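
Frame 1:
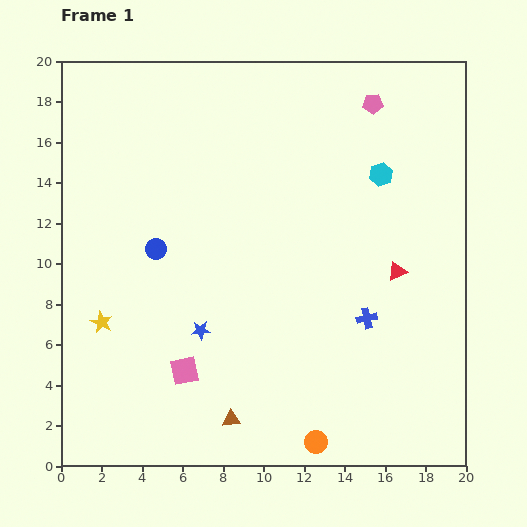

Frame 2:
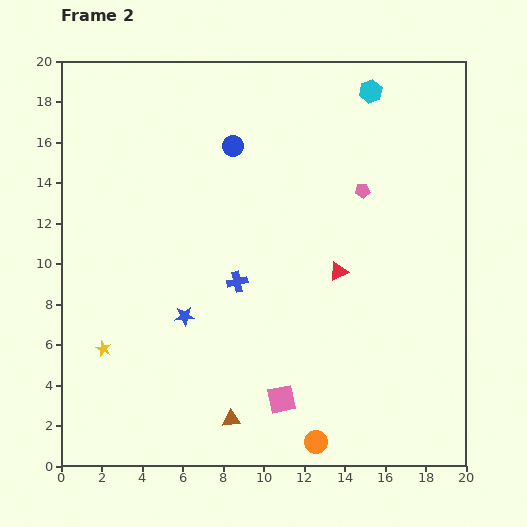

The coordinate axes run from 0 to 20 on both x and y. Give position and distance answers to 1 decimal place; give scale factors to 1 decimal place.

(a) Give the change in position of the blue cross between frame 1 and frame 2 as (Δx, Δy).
(-6.4, 1.8)

The blue cross was at (15.1, 7.3) in frame 1 and (8.7, 9.1) in frame 2.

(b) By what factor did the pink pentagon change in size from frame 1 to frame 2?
0.7×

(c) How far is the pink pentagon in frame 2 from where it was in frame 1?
4.3

The pink pentagon moved from (15.4, 17.9) to (14.9, 13.6), a distance of √(0.5² + 4.3²) ≈ 4.3.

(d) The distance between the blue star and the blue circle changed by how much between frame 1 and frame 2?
+4.1

Distance in frame 1: 4.6. Distance in frame 2: 8.7.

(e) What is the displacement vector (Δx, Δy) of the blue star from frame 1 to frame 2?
(-0.8, 0.7)

The blue star was at (6.9, 6.7) in frame 1 and (6.1, 7.4) in frame 2.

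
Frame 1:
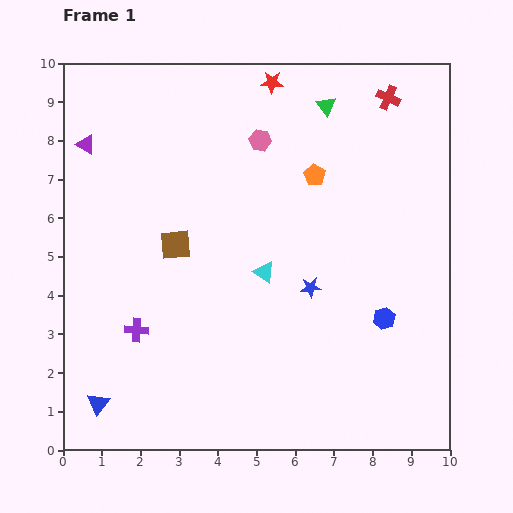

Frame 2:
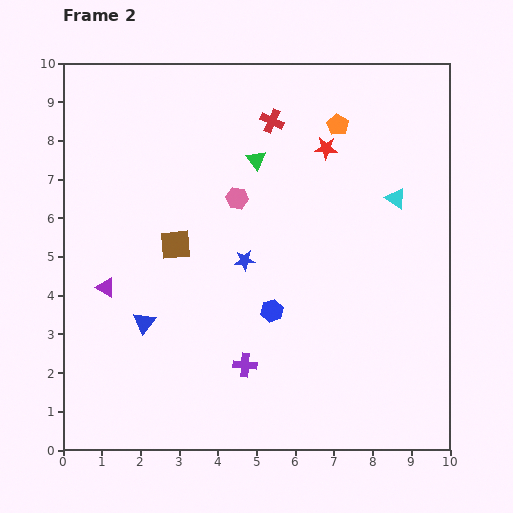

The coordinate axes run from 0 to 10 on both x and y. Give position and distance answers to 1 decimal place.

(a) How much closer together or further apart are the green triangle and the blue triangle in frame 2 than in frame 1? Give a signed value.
-4.6

Distance in frame 1: 9.7. Distance in frame 2: 5.1.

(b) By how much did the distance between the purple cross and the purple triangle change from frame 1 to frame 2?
-0.9

Distance in frame 1: 5.0. Distance in frame 2: 4.1.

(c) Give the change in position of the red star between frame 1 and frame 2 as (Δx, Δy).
(1.4, -1.7)

The red star was at (5.4, 9.5) in frame 1 and (6.8, 7.8) in frame 2.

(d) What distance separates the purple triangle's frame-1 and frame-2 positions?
3.7

The purple triangle moved from (0.6, 7.9) to (1.1, 4.2), a distance of √(0.5² + 3.7²) ≈ 3.7.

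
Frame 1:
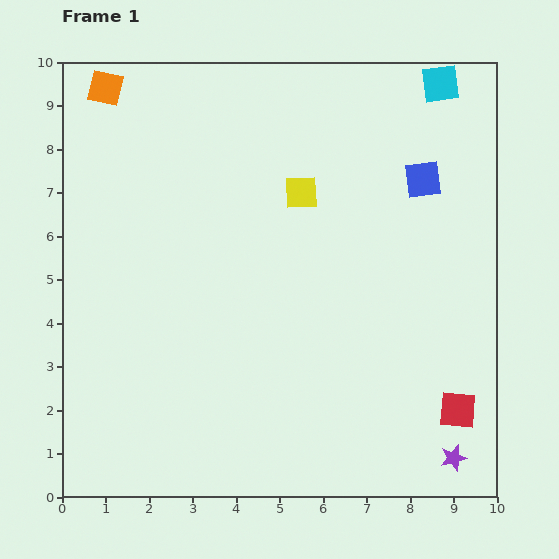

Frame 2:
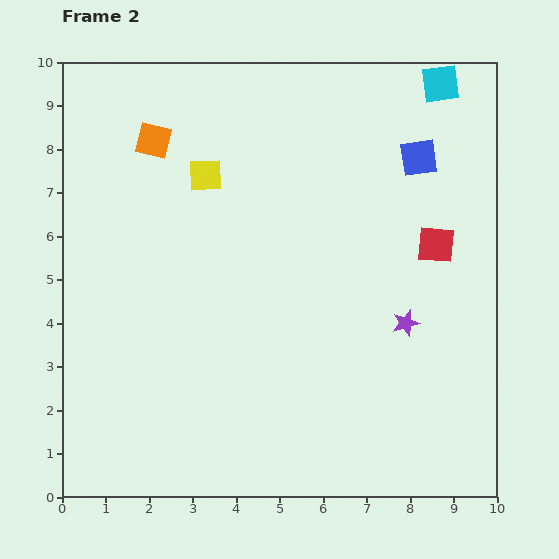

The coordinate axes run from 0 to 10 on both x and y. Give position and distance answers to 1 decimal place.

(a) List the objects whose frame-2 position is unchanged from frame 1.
the cyan square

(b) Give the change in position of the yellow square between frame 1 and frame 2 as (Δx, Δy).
(-2.2, 0.4)

The yellow square was at (5.5, 7.0) in frame 1 and (3.3, 7.4) in frame 2.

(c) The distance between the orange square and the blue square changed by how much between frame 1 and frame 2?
-1.5

Distance in frame 1: 7.6. Distance in frame 2: 6.1.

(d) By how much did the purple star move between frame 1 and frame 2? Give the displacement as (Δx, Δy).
(-1.1, 3.1)

The purple star was at (9.0, 0.9) in frame 1 and (7.9, 4.0) in frame 2.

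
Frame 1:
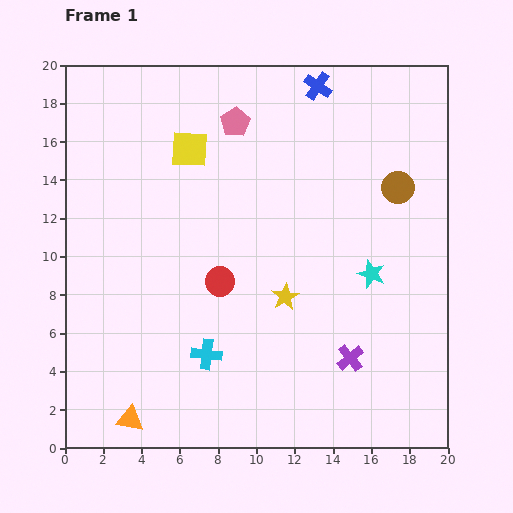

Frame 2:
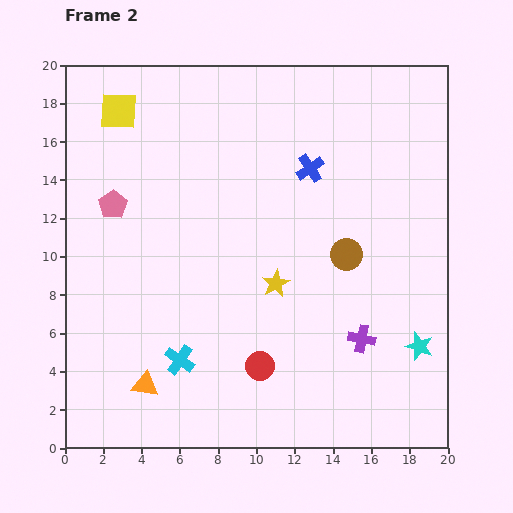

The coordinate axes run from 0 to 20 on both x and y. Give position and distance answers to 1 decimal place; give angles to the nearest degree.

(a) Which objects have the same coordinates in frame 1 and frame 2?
none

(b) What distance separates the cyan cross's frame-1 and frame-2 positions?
1.4

The cyan cross moved from (7.4, 4.9) to (6.0, 4.6), a distance of √(1.4² + 0.3²) ≈ 1.4.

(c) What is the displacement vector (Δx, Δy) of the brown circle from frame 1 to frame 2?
(-2.7, -3.5)

The brown circle was at (17.4, 13.6) in frame 1 and (14.7, 10.1) in frame 2.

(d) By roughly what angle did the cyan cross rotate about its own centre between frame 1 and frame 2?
28° clockwise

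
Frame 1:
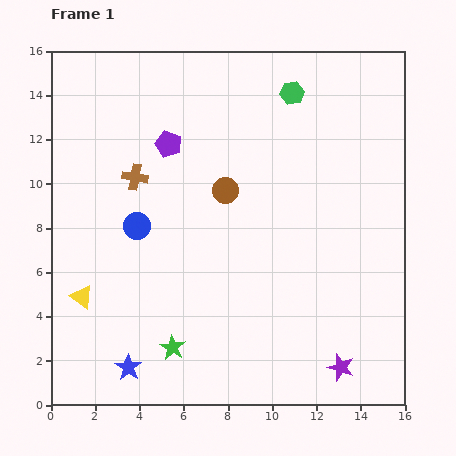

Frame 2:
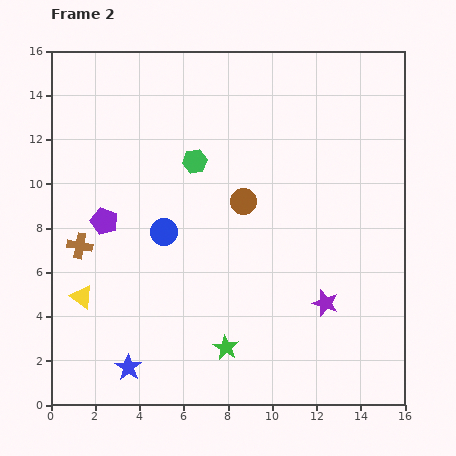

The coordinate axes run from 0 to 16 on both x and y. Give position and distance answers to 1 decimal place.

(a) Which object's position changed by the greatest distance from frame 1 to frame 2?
the green hexagon

(moved 5.4; next 4.5)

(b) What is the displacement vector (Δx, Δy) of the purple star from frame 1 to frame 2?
(-0.7, 2.9)

The purple star was at (13.1, 1.7) in frame 1 and (12.4, 4.6) in frame 2.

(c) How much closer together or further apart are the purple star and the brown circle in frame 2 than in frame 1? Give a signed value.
-3.6

Distance in frame 1: 9.5. Distance in frame 2: 5.9.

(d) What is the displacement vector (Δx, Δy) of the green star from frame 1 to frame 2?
(2.4, 0.0)

The green star was at (5.5, 2.6) in frame 1 and (7.9, 2.6) in frame 2.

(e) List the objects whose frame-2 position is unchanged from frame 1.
the yellow triangle, the blue star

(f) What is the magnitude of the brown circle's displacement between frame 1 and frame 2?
0.9

The brown circle moved from (7.9, 9.7) to (8.7, 9.2), a distance of √(0.8² + 0.5²) ≈ 0.9.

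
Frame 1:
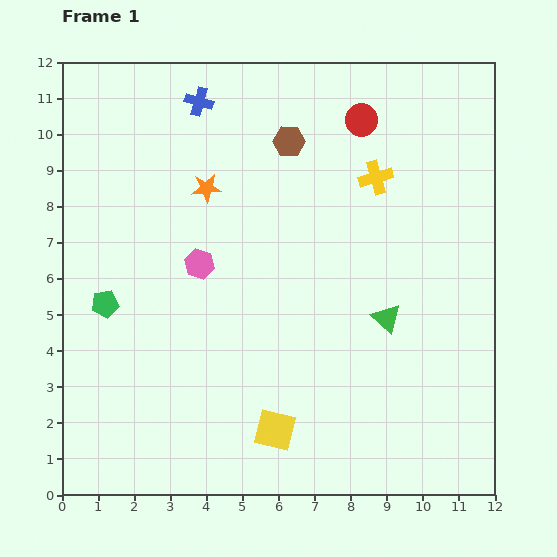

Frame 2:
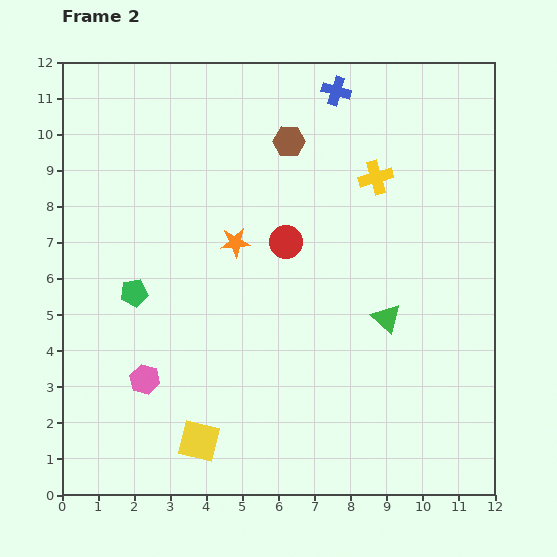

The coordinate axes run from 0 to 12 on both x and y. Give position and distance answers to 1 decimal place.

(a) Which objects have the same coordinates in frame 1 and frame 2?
the yellow cross, the brown hexagon, the green triangle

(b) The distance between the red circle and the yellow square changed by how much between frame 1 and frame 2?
-2.9

Distance in frame 1: 8.9. Distance in frame 2: 6.0.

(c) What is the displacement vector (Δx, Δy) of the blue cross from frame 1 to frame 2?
(3.8, 0.3)

The blue cross was at (3.8, 10.9) in frame 1 and (7.6, 11.2) in frame 2.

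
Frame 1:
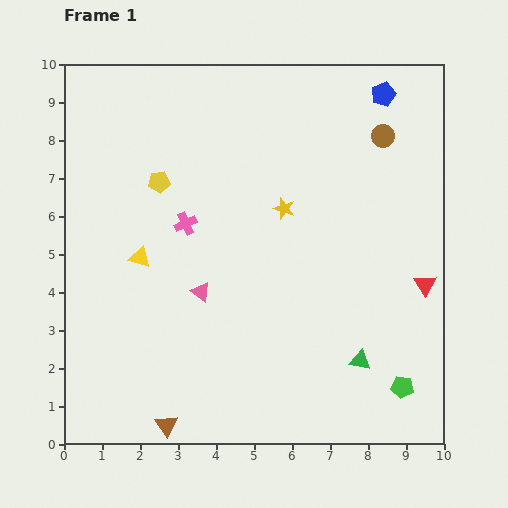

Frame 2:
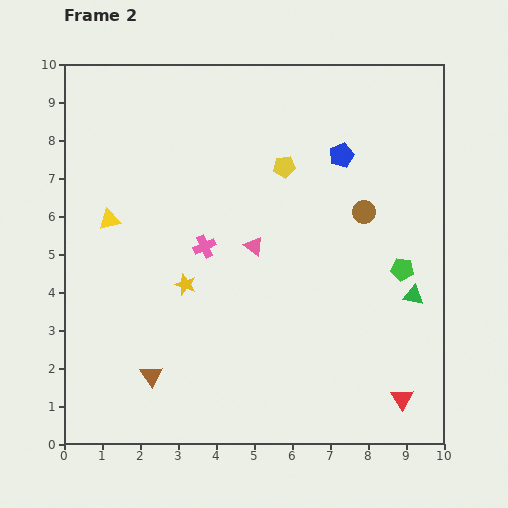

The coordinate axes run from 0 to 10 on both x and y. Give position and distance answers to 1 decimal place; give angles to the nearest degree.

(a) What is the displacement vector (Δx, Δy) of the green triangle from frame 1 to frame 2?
(1.4, 1.7)

The green triangle was at (7.8, 2.2) in frame 1 and (9.2, 3.9) in frame 2.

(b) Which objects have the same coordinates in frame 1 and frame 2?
none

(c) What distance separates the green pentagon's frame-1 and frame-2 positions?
3.1

The green pentagon moved from (8.9, 1.5) to (8.9, 4.6), a distance of √(0.0² + 3.1²) ≈ 3.1.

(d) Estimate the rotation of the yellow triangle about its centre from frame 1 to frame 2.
30° counter-clockwise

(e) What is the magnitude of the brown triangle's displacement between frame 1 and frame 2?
1.4

The brown triangle moved from (2.7, 0.5) to (2.3, 1.8), a distance of √(0.4² + 1.3²) ≈ 1.4.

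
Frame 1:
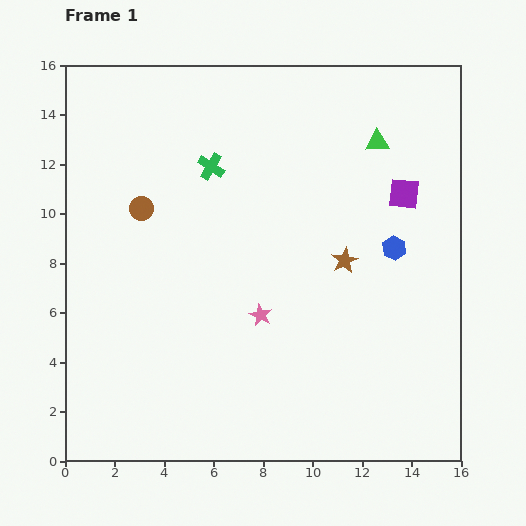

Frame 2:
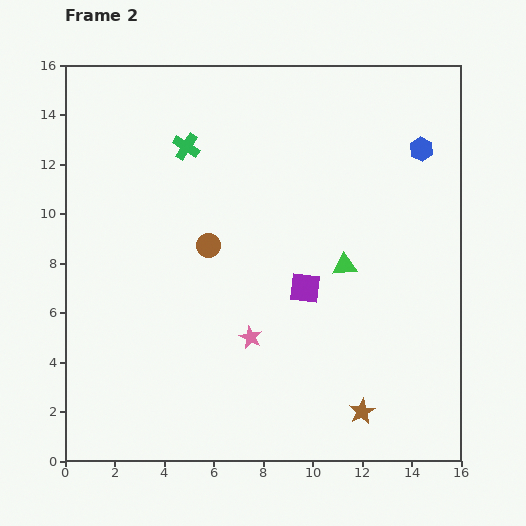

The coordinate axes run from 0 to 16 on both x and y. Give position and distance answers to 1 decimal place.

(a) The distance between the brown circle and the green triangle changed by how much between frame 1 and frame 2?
-4.3

Distance in frame 1: 9.9. Distance in frame 2: 5.6.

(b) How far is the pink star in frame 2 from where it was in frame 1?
1.0

The pink star moved from (7.9, 5.9) to (7.5, 5.0), a distance of √(0.4² + 0.9²) ≈ 1.0.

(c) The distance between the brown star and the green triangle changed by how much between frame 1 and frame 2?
+0.9

Distance in frame 1: 5.0. Distance in frame 2: 5.9.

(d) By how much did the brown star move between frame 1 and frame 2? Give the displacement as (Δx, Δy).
(0.7, -6.1)

The brown star was at (11.3, 8.1) in frame 1 and (12.0, 2.0) in frame 2.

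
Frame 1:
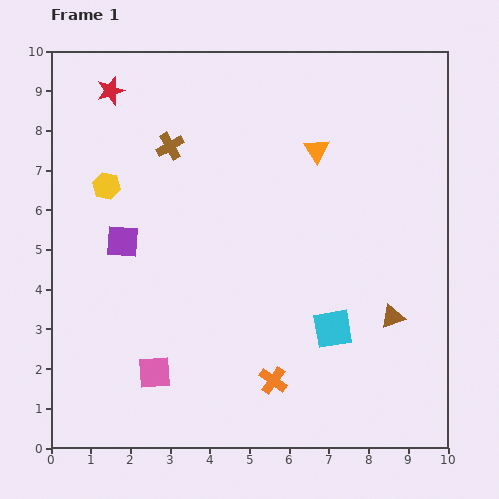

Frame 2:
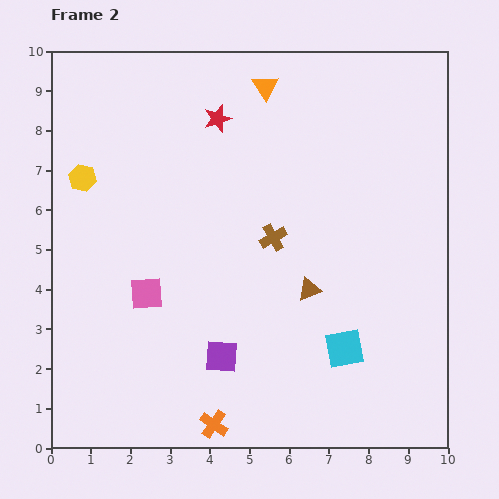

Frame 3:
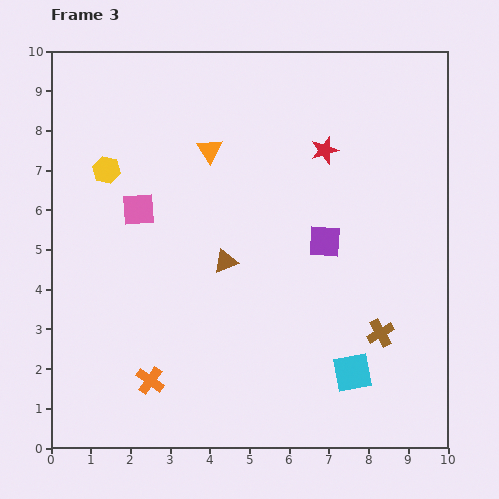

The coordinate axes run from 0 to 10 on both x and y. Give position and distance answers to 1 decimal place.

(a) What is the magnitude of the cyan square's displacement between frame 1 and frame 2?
0.6

The cyan square moved from (7.1, 3.0) to (7.4, 2.5), a distance of √(0.3² + 0.5²) ≈ 0.6.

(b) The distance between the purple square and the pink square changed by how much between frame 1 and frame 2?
-0.9

Distance in frame 1: 3.4. Distance in frame 2: 2.5.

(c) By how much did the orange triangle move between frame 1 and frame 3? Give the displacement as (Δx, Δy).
(-2.7, 0.0)

The orange triangle was at (6.7, 7.5) in frame 1 and (4.0, 7.5) in frame 3.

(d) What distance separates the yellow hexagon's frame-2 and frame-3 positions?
0.6

The yellow hexagon moved from (0.8, 6.8) to (1.4, 7.0), a distance of √(0.6² + 0.2²) ≈ 0.6.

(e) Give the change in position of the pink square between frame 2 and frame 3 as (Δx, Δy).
(-0.2, 2.1)

The pink square was at (2.4, 3.9) in frame 2 and (2.2, 6.0) in frame 3.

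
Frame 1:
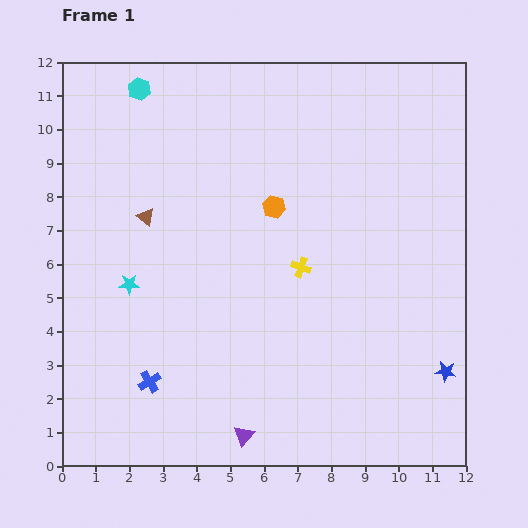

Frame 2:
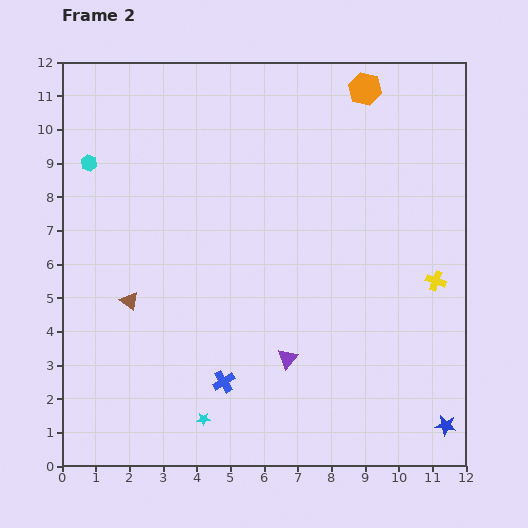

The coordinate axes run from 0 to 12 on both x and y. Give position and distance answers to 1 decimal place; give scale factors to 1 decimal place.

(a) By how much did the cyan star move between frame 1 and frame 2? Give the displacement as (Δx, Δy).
(2.2, -4.0)

The cyan star was at (2.0, 5.4) in frame 1 and (4.2, 1.4) in frame 2.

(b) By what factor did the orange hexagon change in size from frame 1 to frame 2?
1.4×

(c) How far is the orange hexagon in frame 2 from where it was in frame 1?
4.4

The orange hexagon moved from (6.3, 7.7) to (9.0, 11.2), a distance of √(2.7² + 3.5²) ≈ 4.4.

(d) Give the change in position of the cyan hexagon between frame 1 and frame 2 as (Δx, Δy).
(-1.5, -2.2)

The cyan hexagon was at (2.3, 11.2) in frame 1 and (0.8, 9.0) in frame 2.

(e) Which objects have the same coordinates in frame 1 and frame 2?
none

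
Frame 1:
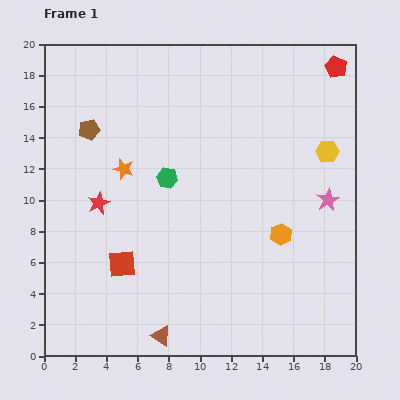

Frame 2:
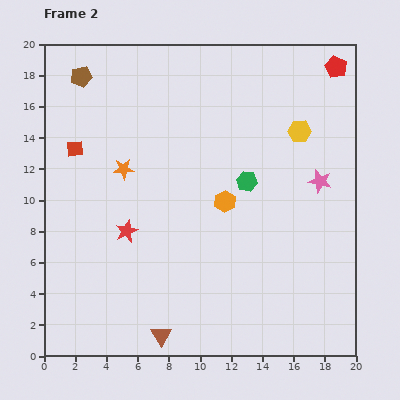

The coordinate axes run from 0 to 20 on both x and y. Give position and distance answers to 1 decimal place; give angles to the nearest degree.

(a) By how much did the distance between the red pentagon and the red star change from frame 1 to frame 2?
-0.5

Distance in frame 1: 17.5. Distance in frame 2: 17.0.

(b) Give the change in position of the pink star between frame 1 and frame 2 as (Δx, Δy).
(-0.5, 1.2)

The pink star was at (18.2, 10.0) in frame 1 and (17.7, 11.2) in frame 2.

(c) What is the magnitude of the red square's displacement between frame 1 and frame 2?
8.0

The red square moved from (5.0, 5.9) to (2.0, 13.3), a distance of √(3.0² + 7.4²) ≈ 8.0.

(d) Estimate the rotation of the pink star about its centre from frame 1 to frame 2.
30° counter-clockwise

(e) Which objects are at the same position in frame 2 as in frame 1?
the red pentagon, the brown triangle, the orange star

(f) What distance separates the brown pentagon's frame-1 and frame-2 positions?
3.4

The brown pentagon moved from (2.9, 14.5) to (2.4, 17.9), a distance of √(0.5² + 3.4²) ≈ 3.4.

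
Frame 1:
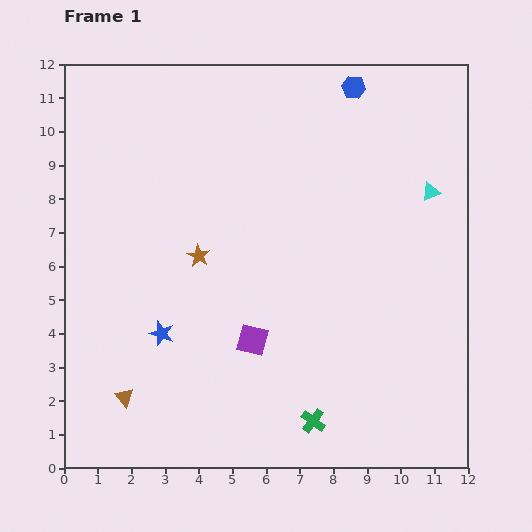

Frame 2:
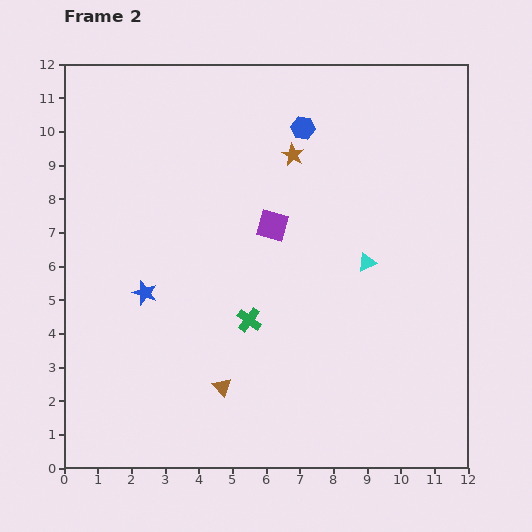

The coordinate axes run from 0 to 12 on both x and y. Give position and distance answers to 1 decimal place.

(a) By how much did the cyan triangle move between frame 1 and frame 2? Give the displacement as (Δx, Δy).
(-1.9, -2.1)

The cyan triangle was at (10.9, 8.2) in frame 1 and (9.0, 6.1) in frame 2.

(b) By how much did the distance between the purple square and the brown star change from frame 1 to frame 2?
-0.8

Distance in frame 1: 3.0. Distance in frame 2: 2.2.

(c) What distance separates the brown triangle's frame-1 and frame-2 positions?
2.9

The brown triangle moved from (1.8, 2.1) to (4.7, 2.4), a distance of √(2.9² + 0.3²) ≈ 2.9.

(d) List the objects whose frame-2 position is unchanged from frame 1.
none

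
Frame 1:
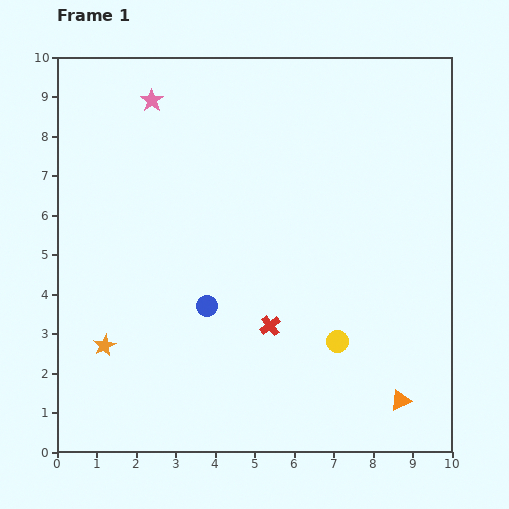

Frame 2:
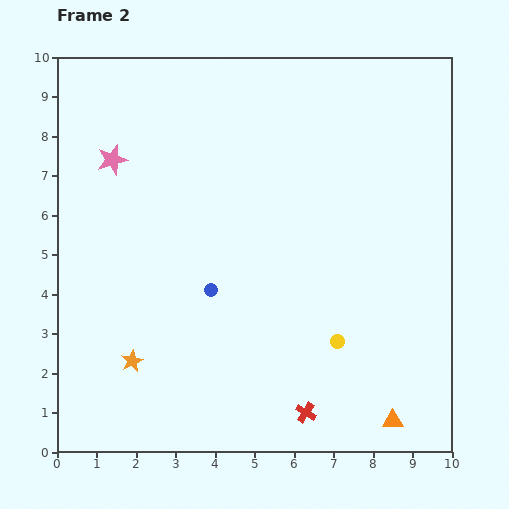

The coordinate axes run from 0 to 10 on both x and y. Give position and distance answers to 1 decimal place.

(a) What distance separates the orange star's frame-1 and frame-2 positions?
0.8

The orange star moved from (1.2, 2.7) to (1.9, 2.3), a distance of √(0.7² + 0.4²) ≈ 0.8.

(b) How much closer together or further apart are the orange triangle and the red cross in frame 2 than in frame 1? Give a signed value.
-1.6

Distance in frame 1: 3.8. Distance in frame 2: 2.2.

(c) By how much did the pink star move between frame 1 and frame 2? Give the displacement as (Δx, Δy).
(-1.0, -1.5)

The pink star was at (2.4, 8.9) in frame 1 and (1.4, 7.4) in frame 2.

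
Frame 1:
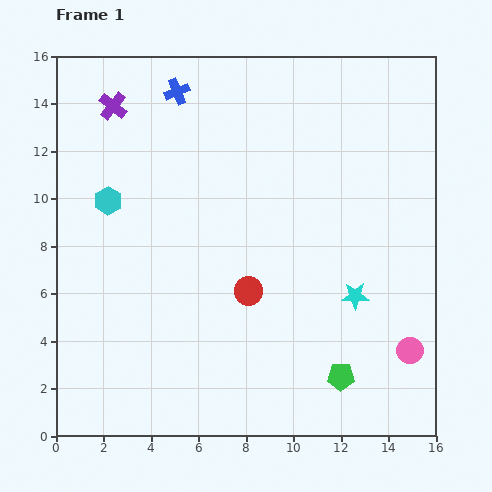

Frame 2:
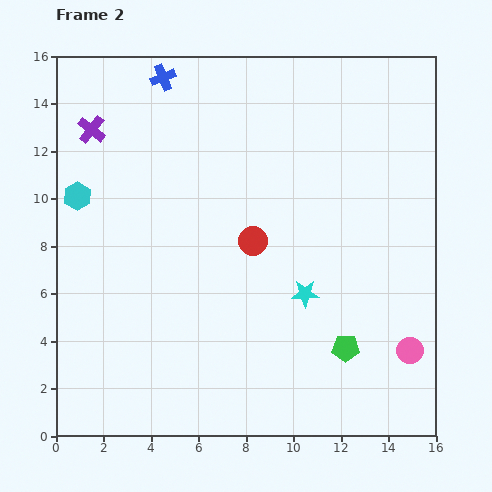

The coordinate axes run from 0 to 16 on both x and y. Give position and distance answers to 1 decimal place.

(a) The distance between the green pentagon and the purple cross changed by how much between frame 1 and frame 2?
-0.8

Distance in frame 1: 14.9. Distance in frame 2: 14.1.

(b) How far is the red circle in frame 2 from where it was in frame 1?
2.1

The red circle moved from (8.1, 6.1) to (8.3, 8.2), a distance of √(0.2² + 2.1²) ≈ 2.1.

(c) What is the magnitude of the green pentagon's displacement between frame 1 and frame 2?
1.2

The green pentagon moved from (12.0, 2.5) to (12.2, 3.7), a distance of √(0.2² + 1.2²) ≈ 1.2.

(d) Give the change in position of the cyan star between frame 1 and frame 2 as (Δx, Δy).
(-2.1, 0.1)

The cyan star was at (12.6, 5.9) in frame 1 and (10.5, 6.0) in frame 2.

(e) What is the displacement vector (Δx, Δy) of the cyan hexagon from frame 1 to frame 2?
(-1.3, 0.2)

The cyan hexagon was at (2.2, 9.9) in frame 1 and (0.9, 10.1) in frame 2.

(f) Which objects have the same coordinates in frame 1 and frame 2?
the pink circle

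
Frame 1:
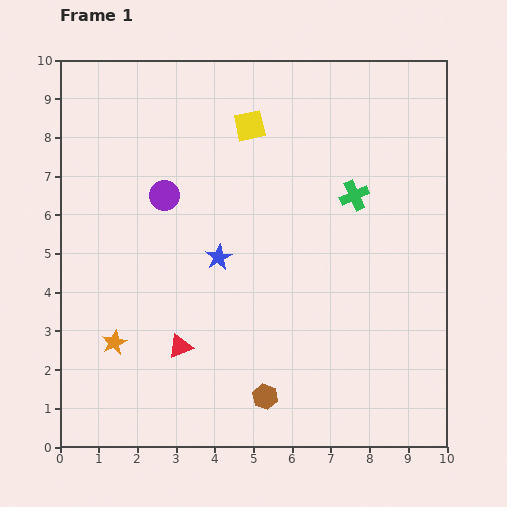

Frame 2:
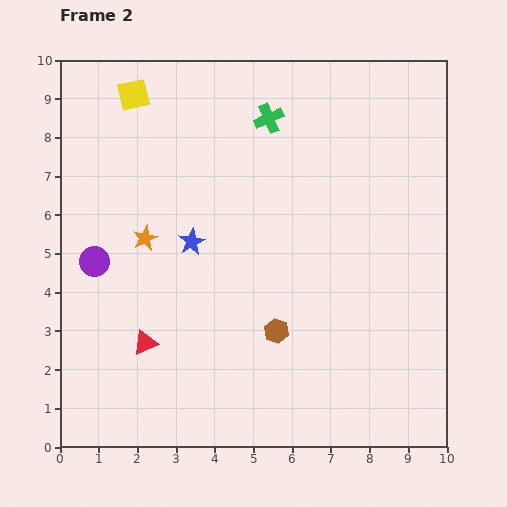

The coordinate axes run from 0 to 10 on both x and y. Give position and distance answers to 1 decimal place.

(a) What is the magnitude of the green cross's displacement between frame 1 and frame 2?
3.0

The green cross moved from (7.6, 6.5) to (5.4, 8.5), a distance of √(2.2² + 2.0²) ≈ 3.0.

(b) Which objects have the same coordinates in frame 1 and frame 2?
none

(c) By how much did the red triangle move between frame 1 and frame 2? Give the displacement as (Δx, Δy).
(-0.9, 0.1)

The red triangle was at (3.1, 2.6) in frame 1 and (2.2, 2.7) in frame 2.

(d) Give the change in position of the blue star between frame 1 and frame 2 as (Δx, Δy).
(-0.7, 0.4)

The blue star was at (4.1, 4.9) in frame 1 and (3.4, 5.3) in frame 2.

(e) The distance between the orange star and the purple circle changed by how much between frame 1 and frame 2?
-2.6

Distance in frame 1: 4.0. Distance in frame 2: 1.4.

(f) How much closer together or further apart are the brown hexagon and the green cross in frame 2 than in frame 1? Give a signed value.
-0.2

Distance in frame 1: 5.7. Distance in frame 2: 5.5.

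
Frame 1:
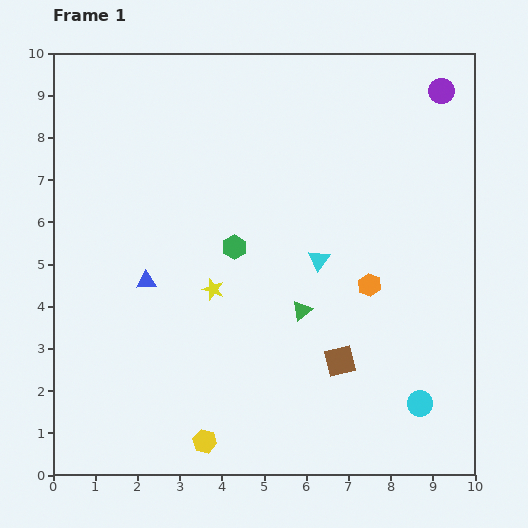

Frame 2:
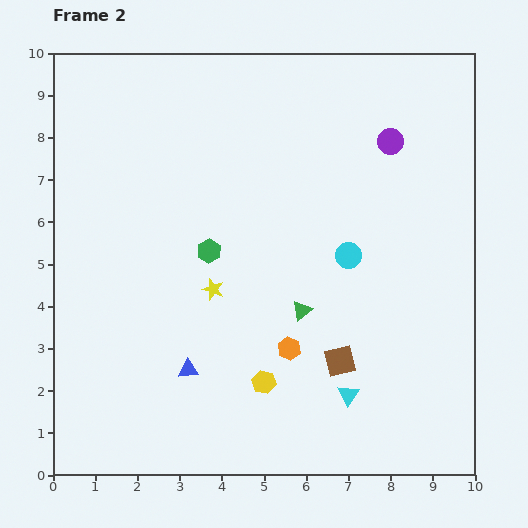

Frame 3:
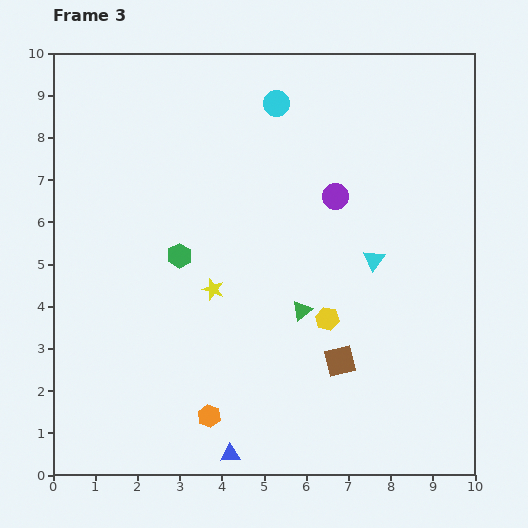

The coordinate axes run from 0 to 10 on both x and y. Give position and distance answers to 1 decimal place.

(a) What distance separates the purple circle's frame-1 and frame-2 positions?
1.7

The purple circle moved from (9.2, 9.1) to (8.0, 7.9), a distance of √(1.2² + 1.2²) ≈ 1.7.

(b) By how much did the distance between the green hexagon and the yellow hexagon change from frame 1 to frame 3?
-0.9

Distance in frame 1: 4.7. Distance in frame 3: 3.8.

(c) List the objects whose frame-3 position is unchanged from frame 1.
the yellow star, the brown square, the green triangle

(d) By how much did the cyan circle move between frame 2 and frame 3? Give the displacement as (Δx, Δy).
(-1.7, 3.6)

The cyan circle was at (7.0, 5.2) in frame 2 and (5.3, 8.8) in frame 3.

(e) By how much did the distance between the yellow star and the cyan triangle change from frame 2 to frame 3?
-0.2

Distance in frame 2: 4.1. Distance in frame 3: 3.9.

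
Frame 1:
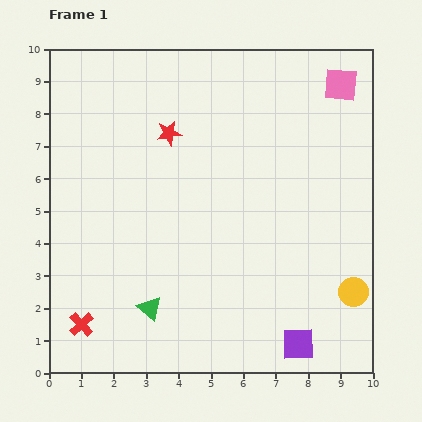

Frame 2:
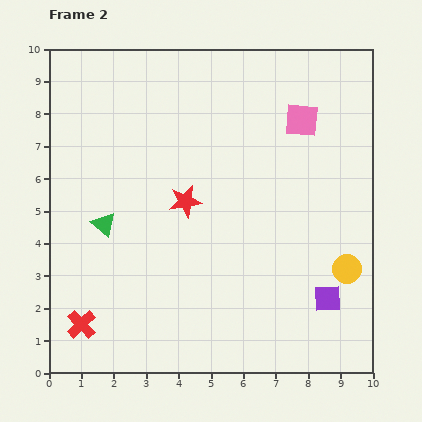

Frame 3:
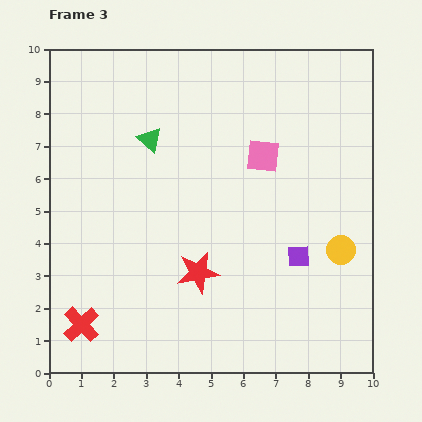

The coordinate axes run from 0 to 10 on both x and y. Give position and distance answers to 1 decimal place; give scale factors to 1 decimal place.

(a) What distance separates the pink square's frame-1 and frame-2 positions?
1.6

The pink square moved from (9.0, 8.9) to (7.8, 7.8), a distance of √(1.2² + 1.1²) ≈ 1.6.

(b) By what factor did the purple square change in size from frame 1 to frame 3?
0.7×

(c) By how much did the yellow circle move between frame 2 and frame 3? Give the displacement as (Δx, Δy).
(-0.2, 0.6)

The yellow circle was at (9.2, 3.2) in frame 2 and (9.0, 3.8) in frame 3.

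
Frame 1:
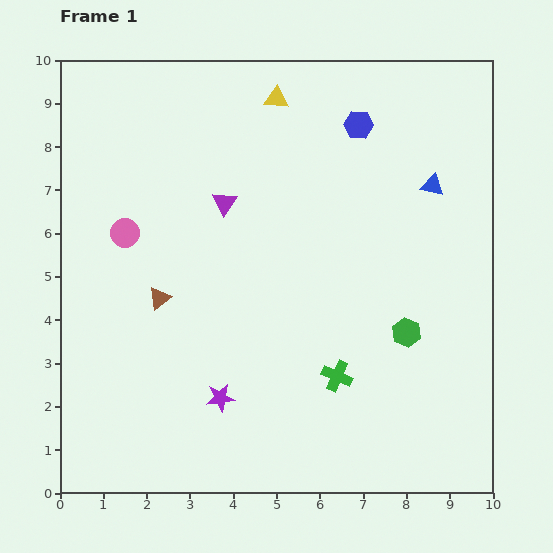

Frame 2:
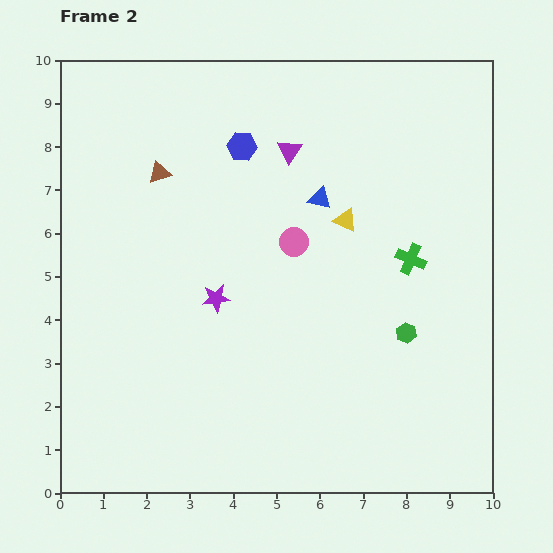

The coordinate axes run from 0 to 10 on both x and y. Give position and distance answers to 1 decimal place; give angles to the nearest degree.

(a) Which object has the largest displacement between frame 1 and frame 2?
the pink circle

(moved 3.9; next 3.2)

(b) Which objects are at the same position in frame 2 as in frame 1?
the green hexagon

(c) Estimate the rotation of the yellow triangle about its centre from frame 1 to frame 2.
22° clockwise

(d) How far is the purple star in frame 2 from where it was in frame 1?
2.3

The purple star moved from (3.7, 2.2) to (3.6, 4.5), a distance of √(0.1² + 2.3²) ≈ 2.3.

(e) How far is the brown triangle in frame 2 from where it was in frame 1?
2.9

The brown triangle moved from (2.3, 4.5) to (2.3, 7.4), a distance of √(0.0² + 2.9²) ≈ 2.9.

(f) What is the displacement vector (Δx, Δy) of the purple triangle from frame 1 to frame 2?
(1.5, 1.2)

The purple triangle was at (3.8, 6.7) in frame 1 and (5.3, 7.9) in frame 2.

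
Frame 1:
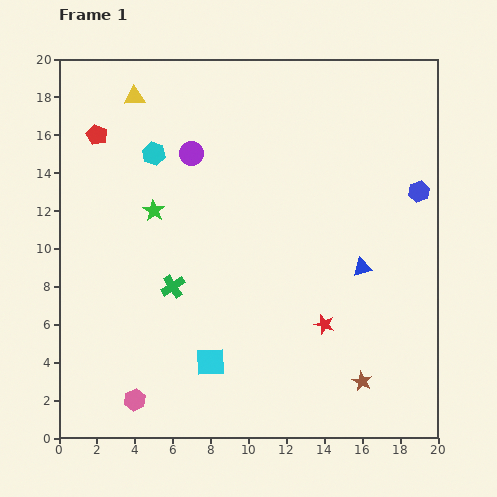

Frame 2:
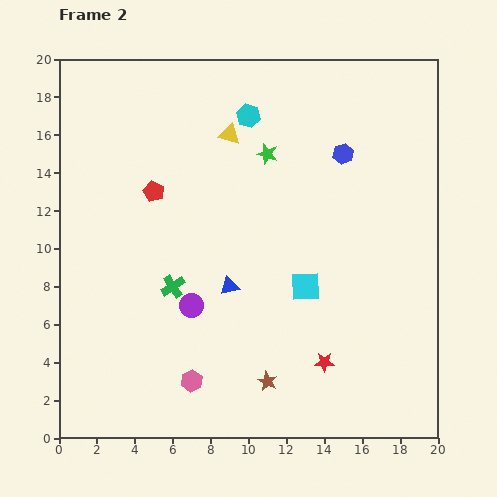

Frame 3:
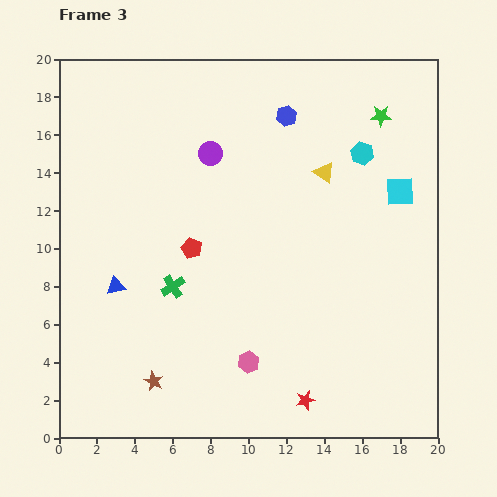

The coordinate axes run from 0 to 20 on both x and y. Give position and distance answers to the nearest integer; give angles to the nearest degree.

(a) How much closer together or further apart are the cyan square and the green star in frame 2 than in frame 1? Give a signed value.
-2

Distance in frame 1: 9. Distance in frame 2: 7.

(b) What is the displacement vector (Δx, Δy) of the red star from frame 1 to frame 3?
(-1, -4)

The red star was at (14, 6) in frame 1 and (13, 2) in frame 3.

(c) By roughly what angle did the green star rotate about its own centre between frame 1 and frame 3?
31° counter-clockwise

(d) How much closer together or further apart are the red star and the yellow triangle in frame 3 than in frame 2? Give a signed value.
-1

Distance in frame 2: 13. Distance in frame 3: 12.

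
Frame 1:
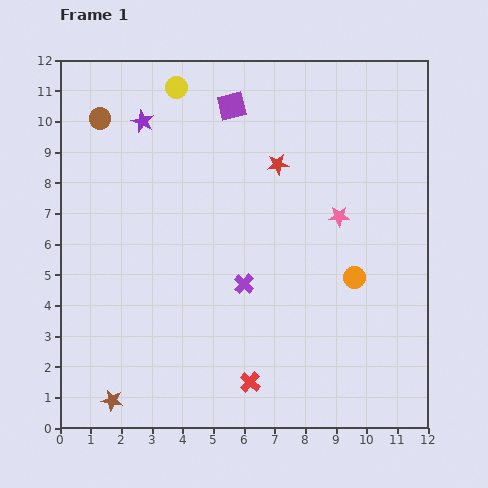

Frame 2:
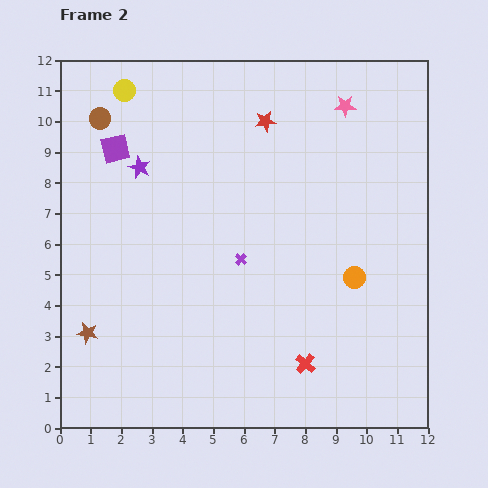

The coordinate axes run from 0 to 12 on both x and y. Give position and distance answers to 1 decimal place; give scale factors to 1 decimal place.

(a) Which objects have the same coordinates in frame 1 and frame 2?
the brown circle, the orange circle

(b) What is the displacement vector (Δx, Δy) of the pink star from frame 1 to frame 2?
(0.2, 3.6)

The pink star was at (9.1, 6.9) in frame 1 and (9.3, 10.5) in frame 2.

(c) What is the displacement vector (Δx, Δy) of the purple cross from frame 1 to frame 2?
(-0.1, 0.8)

The purple cross was at (6.0, 4.7) in frame 1 and (5.9, 5.5) in frame 2.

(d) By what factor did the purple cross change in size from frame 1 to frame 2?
0.6×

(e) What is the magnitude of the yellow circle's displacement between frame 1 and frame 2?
1.7

The yellow circle moved from (3.8, 11.1) to (2.1, 11.0), a distance of √(1.7² + 0.1²) ≈ 1.7.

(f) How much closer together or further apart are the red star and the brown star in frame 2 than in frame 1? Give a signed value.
-0.4

Distance in frame 1: 9.4. Distance in frame 2: 9.0.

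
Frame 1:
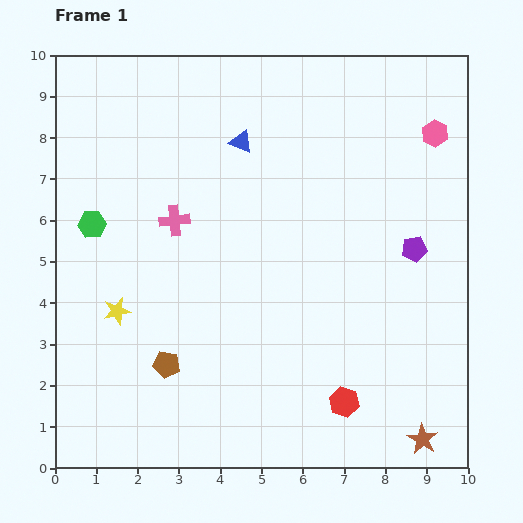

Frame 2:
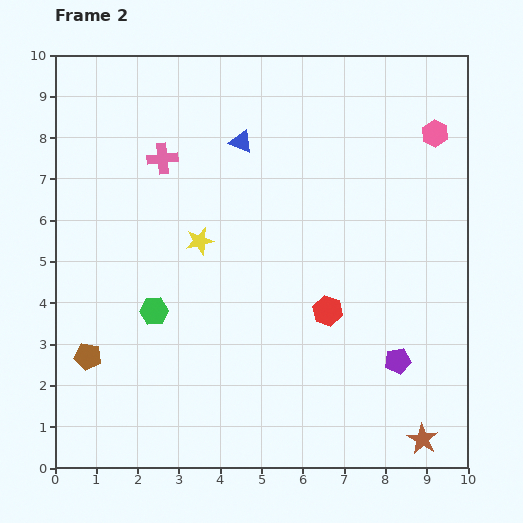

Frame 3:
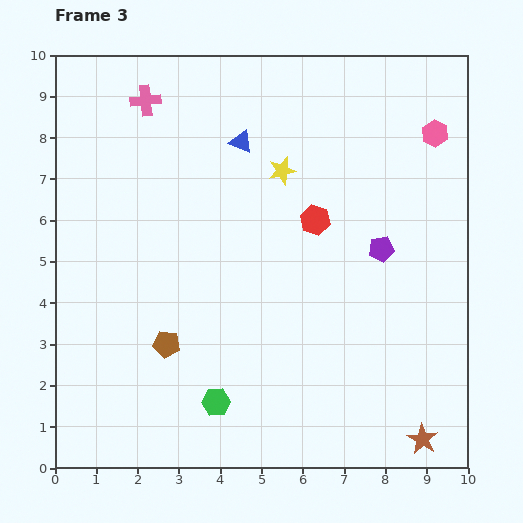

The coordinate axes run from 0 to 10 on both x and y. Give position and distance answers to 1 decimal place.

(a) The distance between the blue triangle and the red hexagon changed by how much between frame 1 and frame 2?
-2.2

Distance in frame 1: 6.8. Distance in frame 2: 4.6.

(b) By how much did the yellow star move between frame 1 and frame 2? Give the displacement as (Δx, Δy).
(2.0, 1.7)

The yellow star was at (1.5, 3.8) in frame 1 and (3.5, 5.5) in frame 2.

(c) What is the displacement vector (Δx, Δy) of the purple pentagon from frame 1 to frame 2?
(-0.4, -2.7)

The purple pentagon was at (8.7, 5.3) in frame 1 and (8.3, 2.6) in frame 2.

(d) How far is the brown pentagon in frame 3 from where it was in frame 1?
0.5

The brown pentagon moved from (2.7, 2.5) to (2.7, 3.0), a distance of √(0.0² + 0.5²) ≈ 0.5.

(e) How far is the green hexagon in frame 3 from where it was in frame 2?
2.7

The green hexagon moved from (2.4, 3.8) to (3.9, 1.6), a distance of √(1.5² + 2.2²) ≈ 2.7.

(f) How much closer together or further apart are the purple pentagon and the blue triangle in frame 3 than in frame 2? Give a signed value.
-2.2

Distance in frame 2: 6.5. Distance in frame 3: 4.3.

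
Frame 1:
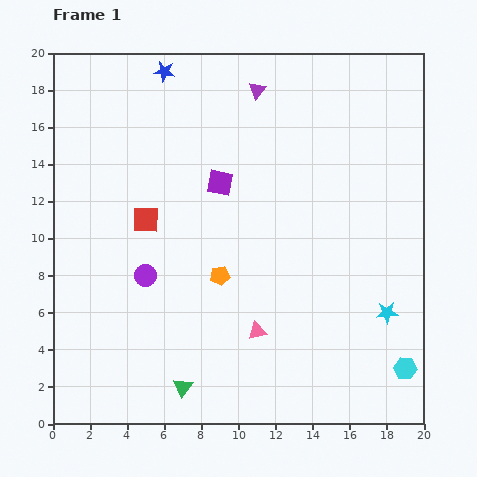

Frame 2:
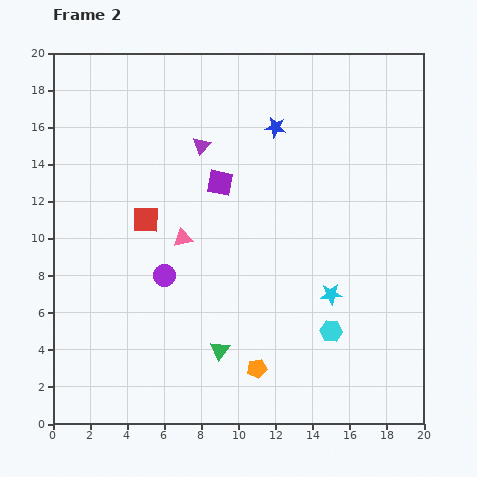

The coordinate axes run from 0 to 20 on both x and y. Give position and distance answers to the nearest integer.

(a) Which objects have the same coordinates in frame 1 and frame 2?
the red square, the purple square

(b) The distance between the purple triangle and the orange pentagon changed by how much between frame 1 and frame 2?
+2

Distance in frame 1: 10. Distance in frame 2: 12.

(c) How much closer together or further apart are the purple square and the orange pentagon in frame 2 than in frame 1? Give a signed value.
+5

Distance in frame 1: 5. Distance in frame 2: 10.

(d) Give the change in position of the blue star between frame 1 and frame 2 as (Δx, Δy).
(6, -3)

The blue star was at (6, 19) in frame 1 and (12, 16) in frame 2.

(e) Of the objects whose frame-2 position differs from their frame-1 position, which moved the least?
the purple circle

(moved 1)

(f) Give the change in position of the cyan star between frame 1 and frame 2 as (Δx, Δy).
(-3, 1)

The cyan star was at (18, 6) in frame 1 and (15, 7) in frame 2.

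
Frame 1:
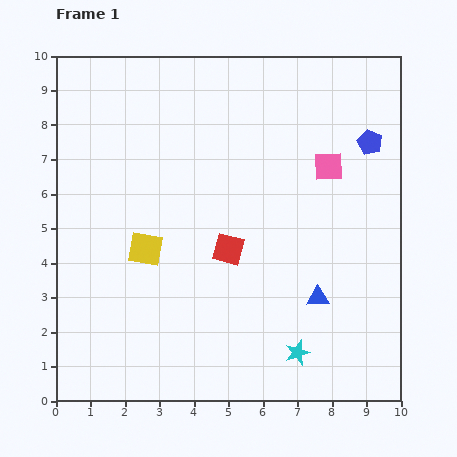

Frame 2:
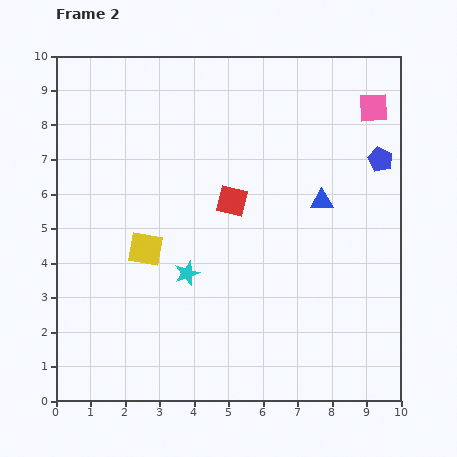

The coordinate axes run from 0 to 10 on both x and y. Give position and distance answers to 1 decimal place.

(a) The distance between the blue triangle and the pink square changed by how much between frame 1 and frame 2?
-0.7

Distance in frame 1: 3.8. Distance in frame 2: 3.1.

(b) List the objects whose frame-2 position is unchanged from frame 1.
the yellow square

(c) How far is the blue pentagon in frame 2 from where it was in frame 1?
0.6

The blue pentagon moved from (9.1, 7.5) to (9.4, 7.0), a distance of √(0.3² + 0.5²) ≈ 0.6.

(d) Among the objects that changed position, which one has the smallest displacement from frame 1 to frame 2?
the blue pentagon

(moved 0.6)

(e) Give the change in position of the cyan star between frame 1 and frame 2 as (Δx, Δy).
(-3.2, 2.3)

The cyan star was at (7.0, 1.4) in frame 1 and (3.8, 3.7) in frame 2.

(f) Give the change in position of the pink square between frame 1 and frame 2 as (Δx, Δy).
(1.3, 1.7)

The pink square was at (7.9, 6.8) in frame 1 and (9.2, 8.5) in frame 2.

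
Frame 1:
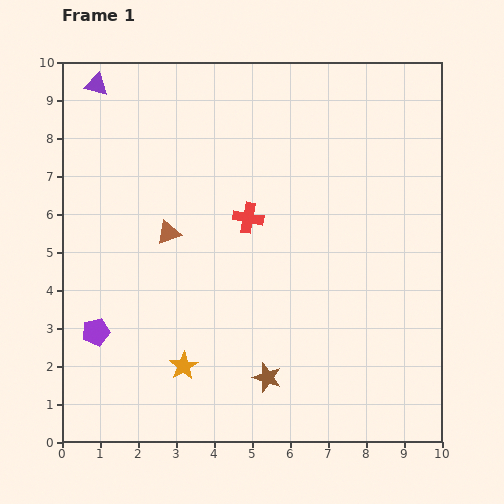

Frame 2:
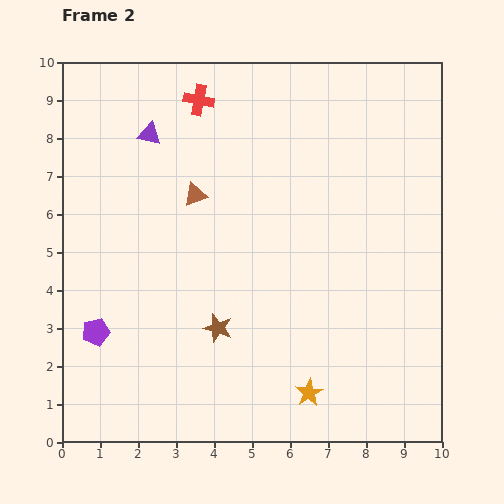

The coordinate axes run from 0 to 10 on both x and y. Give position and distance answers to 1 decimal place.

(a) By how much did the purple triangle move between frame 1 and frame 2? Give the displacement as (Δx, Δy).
(1.4, -1.3)

The purple triangle was at (0.9, 9.4) in frame 1 and (2.3, 8.1) in frame 2.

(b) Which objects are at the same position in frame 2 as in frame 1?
the purple pentagon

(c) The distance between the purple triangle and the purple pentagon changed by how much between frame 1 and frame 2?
-1.1

Distance in frame 1: 6.5. Distance in frame 2: 5.4.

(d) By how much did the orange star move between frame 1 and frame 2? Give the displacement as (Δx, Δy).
(3.3, -0.7)

The orange star was at (3.2, 2.0) in frame 1 and (6.5, 1.3) in frame 2.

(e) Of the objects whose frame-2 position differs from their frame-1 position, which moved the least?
the brown triangle

(moved 1.2)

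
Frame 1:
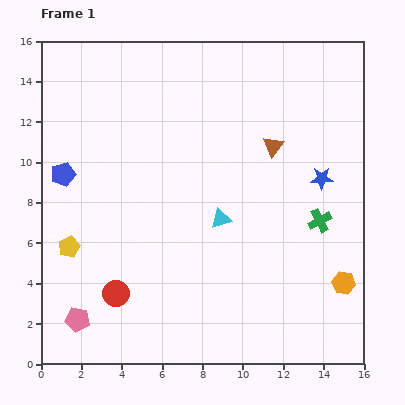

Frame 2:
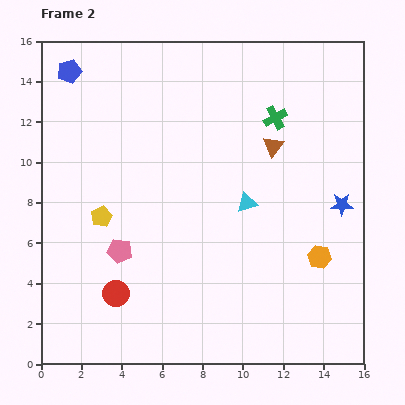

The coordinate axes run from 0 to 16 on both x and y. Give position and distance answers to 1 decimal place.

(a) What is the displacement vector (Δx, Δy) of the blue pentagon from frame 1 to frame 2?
(0.3, 5.1)

The blue pentagon was at (1.1, 9.4) in frame 1 and (1.4, 14.5) in frame 2.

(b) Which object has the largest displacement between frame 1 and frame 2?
the green cross

(moved 5.6; next 5.1)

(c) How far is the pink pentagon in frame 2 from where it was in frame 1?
4.0

The pink pentagon moved from (1.8, 2.2) to (3.9, 5.6), a distance of √(2.1² + 3.4²) ≈ 4.0.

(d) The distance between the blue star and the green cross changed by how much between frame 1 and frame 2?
+3.3

Distance in frame 1: 2.1. Distance in frame 2: 5.4.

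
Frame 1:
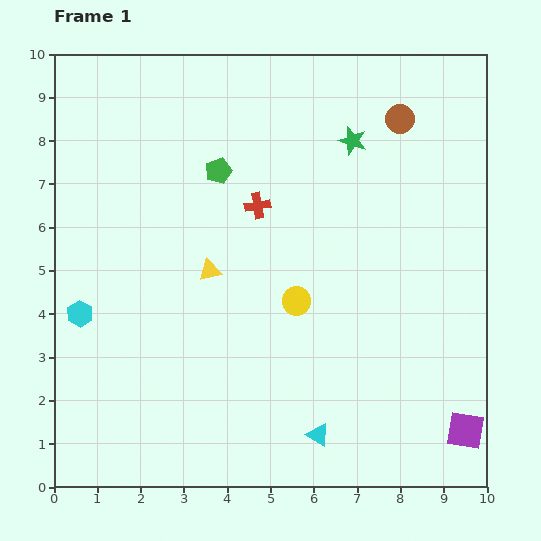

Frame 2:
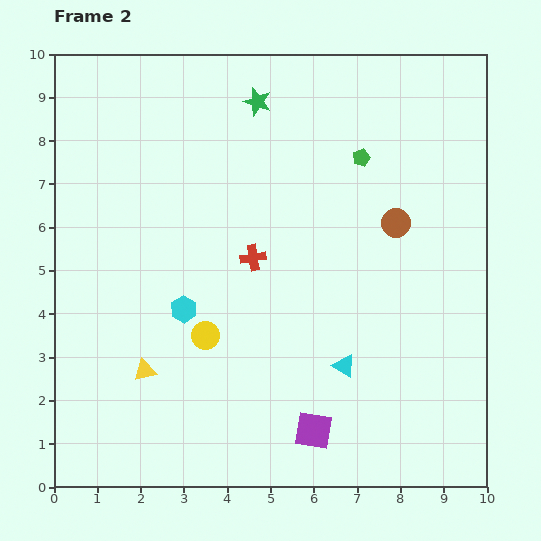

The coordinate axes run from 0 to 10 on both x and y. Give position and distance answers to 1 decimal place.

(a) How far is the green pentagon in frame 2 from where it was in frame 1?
3.3

The green pentagon moved from (3.8, 7.3) to (7.1, 7.6), a distance of √(3.3² + 0.3²) ≈ 3.3.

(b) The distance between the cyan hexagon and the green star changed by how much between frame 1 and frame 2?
-2.4

Distance in frame 1: 7.5. Distance in frame 2: 5.1.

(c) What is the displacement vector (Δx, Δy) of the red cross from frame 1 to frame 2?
(-0.1, -1.2)

The red cross was at (4.7, 6.5) in frame 1 and (4.6, 5.3) in frame 2.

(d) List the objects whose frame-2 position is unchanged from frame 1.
none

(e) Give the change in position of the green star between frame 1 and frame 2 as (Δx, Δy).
(-2.2, 0.9)

The green star was at (6.9, 8.0) in frame 1 and (4.7, 8.9) in frame 2.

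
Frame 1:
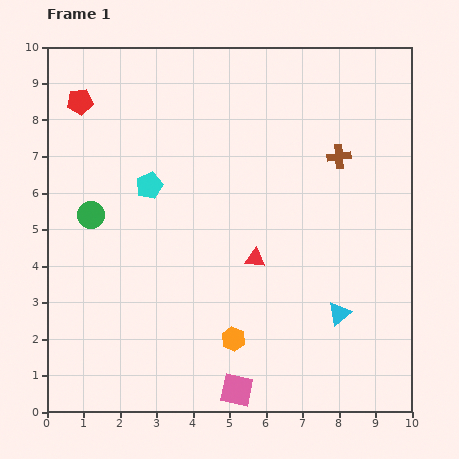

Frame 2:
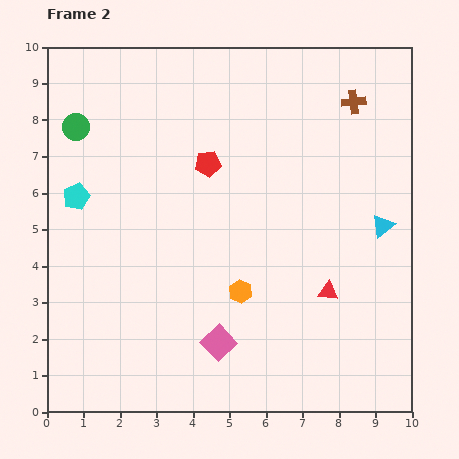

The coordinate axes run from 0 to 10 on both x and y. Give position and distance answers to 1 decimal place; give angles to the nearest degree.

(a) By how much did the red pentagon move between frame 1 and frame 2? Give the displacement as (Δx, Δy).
(3.5, -1.7)

The red pentagon was at (0.9, 8.5) in frame 1 and (4.4, 6.8) in frame 2.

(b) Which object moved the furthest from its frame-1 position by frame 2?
the red pentagon

(moved 3.9; next 2.7)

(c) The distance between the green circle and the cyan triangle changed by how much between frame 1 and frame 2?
+1.5

Distance in frame 1: 7.3. Distance in frame 2: 8.8.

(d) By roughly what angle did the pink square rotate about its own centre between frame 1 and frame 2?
34° clockwise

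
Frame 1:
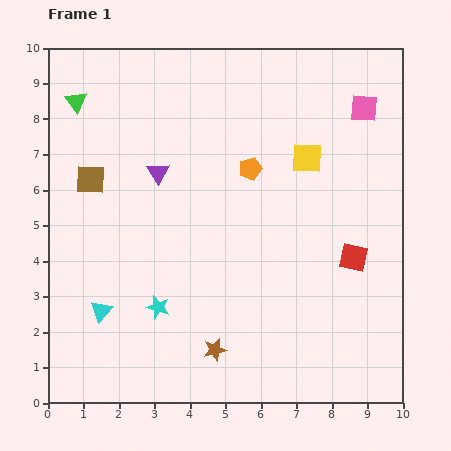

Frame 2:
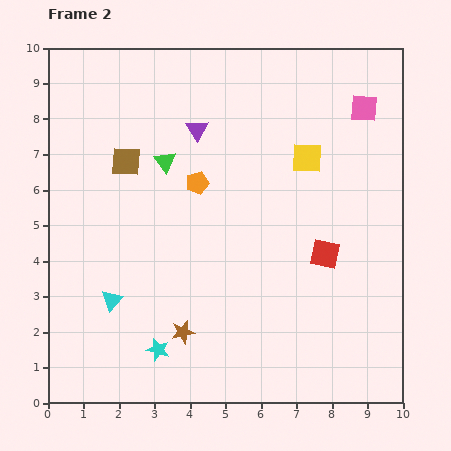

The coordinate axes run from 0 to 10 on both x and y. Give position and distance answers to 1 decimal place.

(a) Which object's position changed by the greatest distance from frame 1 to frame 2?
the green triangle

(moved 3.0; next 1.6)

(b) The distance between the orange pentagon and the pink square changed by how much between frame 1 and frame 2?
+1.5

Distance in frame 1: 3.6. Distance in frame 2: 5.1.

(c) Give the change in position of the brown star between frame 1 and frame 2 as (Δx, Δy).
(-0.9, 0.5)

The brown star was at (4.7, 1.5) in frame 1 and (3.8, 2.0) in frame 2.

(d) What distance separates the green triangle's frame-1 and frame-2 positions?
3.0

The green triangle moved from (0.8, 8.5) to (3.3, 6.8), a distance of √(2.5² + 1.7²) ≈ 3.0.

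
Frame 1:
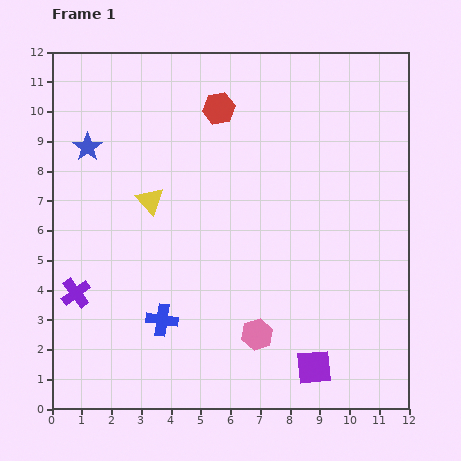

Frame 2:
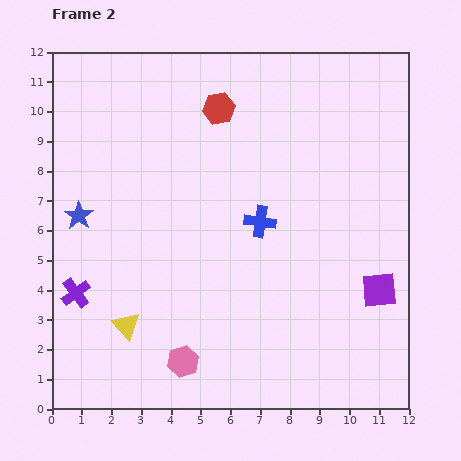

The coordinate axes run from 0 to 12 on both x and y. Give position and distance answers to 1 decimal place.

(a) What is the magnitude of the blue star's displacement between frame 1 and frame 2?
2.3

The blue star moved from (1.2, 8.8) to (0.9, 6.5), a distance of √(0.3² + 2.3²) ≈ 2.3.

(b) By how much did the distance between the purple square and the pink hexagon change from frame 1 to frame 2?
+4.8

Distance in frame 1: 2.2. Distance in frame 2: 7.0.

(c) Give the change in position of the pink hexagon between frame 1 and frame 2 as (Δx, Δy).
(-2.5, -0.9)

The pink hexagon was at (6.9, 2.5) in frame 1 and (4.4, 1.6) in frame 2.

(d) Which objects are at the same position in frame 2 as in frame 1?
the purple cross, the red hexagon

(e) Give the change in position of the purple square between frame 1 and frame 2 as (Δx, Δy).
(2.2, 2.6)

The purple square was at (8.8, 1.4) in frame 1 and (11.0, 4.0) in frame 2.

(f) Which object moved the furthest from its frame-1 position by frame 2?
the blue cross

(moved 4.7; next 4.3)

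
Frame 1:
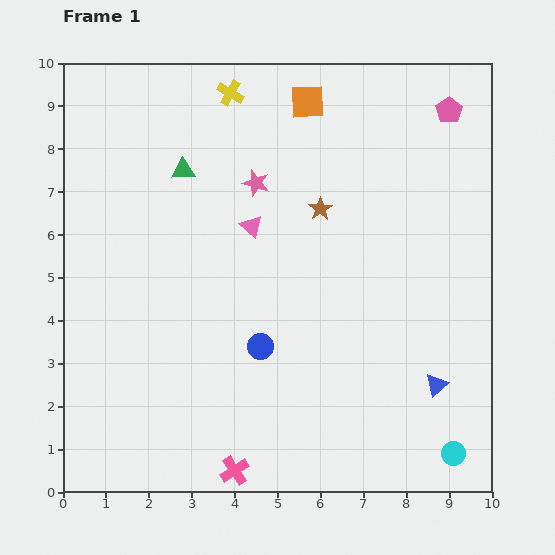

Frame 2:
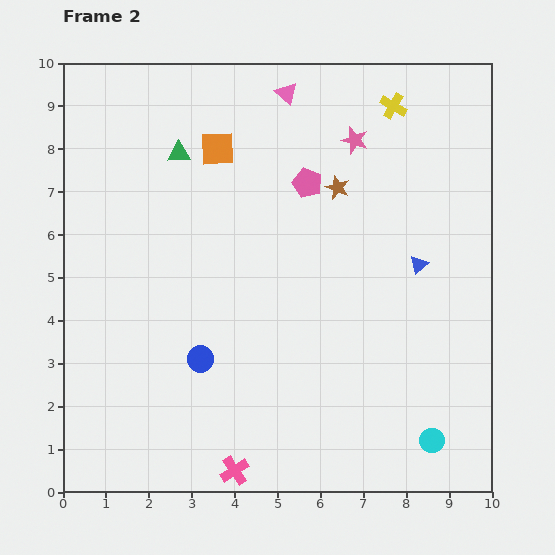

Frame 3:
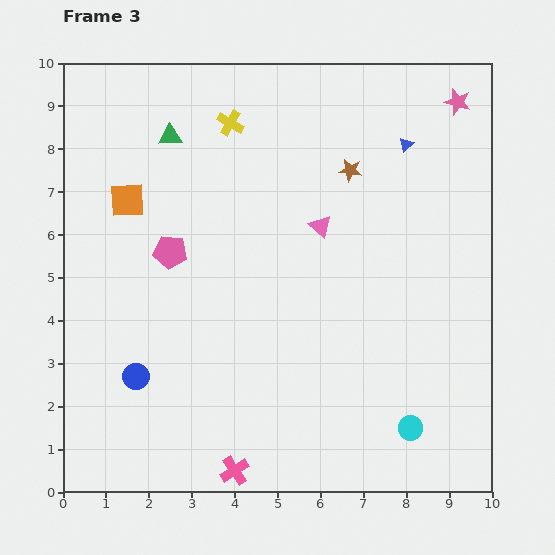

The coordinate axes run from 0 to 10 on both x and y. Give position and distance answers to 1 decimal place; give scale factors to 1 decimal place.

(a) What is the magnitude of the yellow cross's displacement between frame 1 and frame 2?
3.8

The yellow cross moved from (3.9, 9.3) to (7.7, 9.0), a distance of √(3.8² + 0.3²) ≈ 3.8.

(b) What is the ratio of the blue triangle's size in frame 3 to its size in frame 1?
0.7×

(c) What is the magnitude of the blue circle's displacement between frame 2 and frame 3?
1.6

The blue circle moved from (3.2, 3.1) to (1.7, 2.7), a distance of √(1.5² + 0.4²) ≈ 1.6.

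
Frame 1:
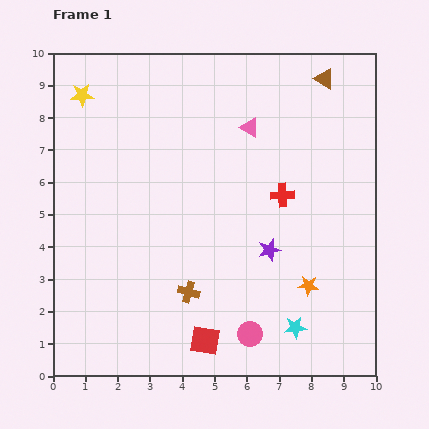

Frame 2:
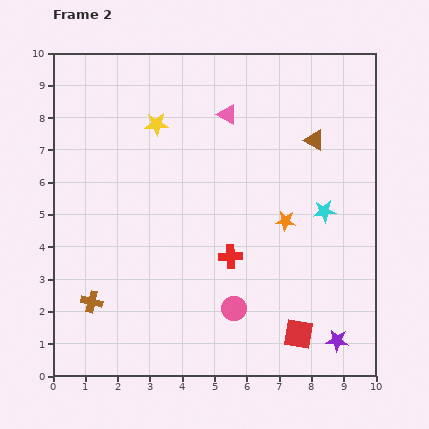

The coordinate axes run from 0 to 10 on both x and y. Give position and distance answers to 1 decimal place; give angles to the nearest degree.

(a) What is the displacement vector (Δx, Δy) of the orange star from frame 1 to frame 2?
(-0.7, 2.0)

The orange star was at (7.9, 2.8) in frame 1 and (7.2, 4.8) in frame 2.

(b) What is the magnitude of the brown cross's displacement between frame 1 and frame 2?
3.0

The brown cross moved from (4.2, 2.6) to (1.2, 2.3), a distance of √(3.0² + 0.3²) ≈ 3.0.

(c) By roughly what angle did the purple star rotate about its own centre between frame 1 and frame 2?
21° clockwise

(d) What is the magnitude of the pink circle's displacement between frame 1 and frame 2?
0.9

The pink circle moved from (6.1, 1.3) to (5.6, 2.1), a distance of √(0.5² + 0.8²) ≈ 0.9.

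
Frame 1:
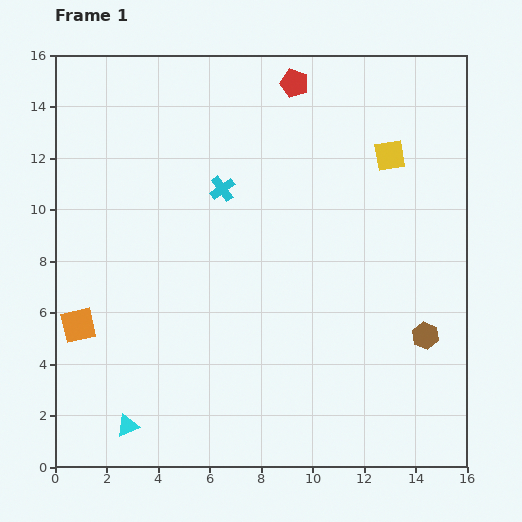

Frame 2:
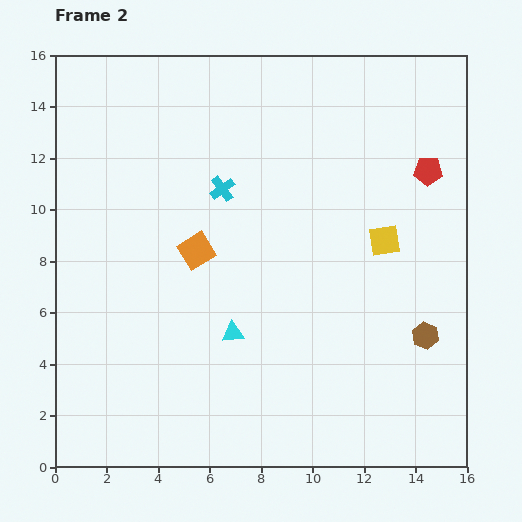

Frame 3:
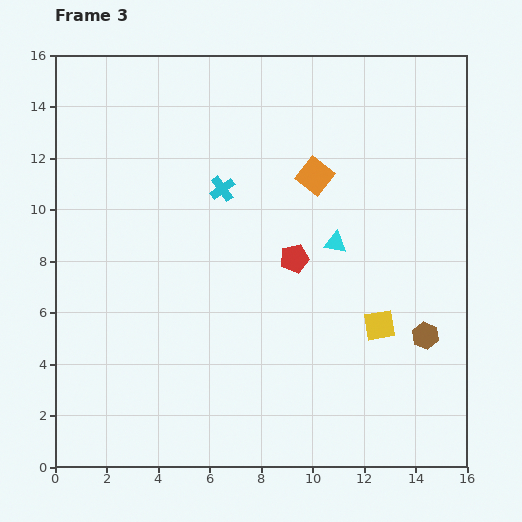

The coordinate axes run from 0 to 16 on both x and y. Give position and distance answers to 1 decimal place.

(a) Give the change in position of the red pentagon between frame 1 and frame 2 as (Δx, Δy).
(5.2, -3.4)

The red pentagon was at (9.3, 14.9) in frame 1 and (14.5, 11.5) in frame 2.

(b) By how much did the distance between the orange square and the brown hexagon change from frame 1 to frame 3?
-6.0

Distance in frame 1: 13.5. Distance in frame 3: 7.5.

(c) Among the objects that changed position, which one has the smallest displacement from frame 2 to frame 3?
the yellow square

(moved 3.3)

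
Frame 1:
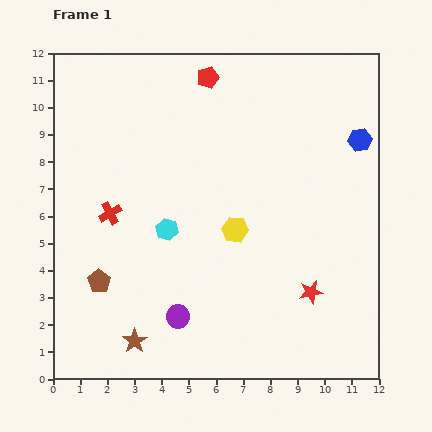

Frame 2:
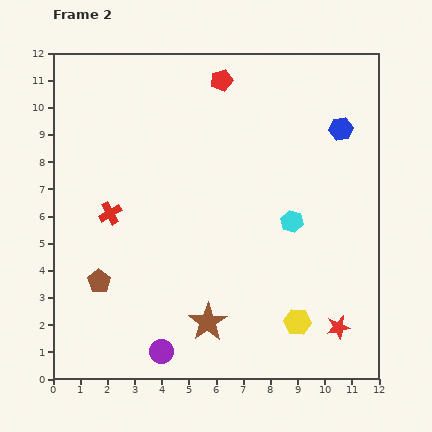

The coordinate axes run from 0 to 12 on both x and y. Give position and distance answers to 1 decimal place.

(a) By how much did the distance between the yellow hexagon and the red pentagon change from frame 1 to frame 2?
+3.6

Distance in frame 1: 5.7. Distance in frame 2: 9.3.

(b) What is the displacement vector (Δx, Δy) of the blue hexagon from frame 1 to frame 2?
(-0.7, 0.4)

The blue hexagon was at (11.3, 8.8) in frame 1 and (10.6, 9.2) in frame 2.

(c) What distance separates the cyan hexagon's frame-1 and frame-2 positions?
4.6

The cyan hexagon moved from (4.2, 5.5) to (8.8, 5.8), a distance of √(4.6² + 0.3²) ≈ 4.6.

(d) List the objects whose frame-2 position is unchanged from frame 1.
the red cross, the brown pentagon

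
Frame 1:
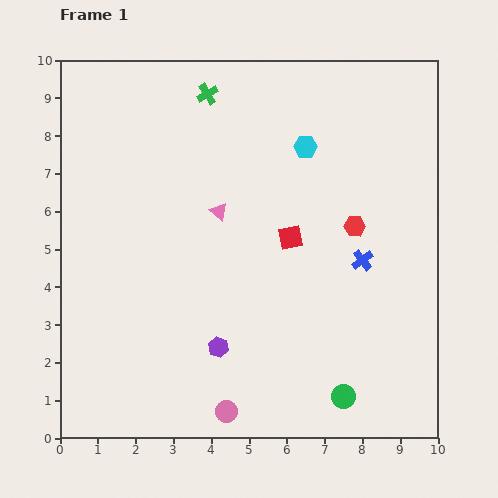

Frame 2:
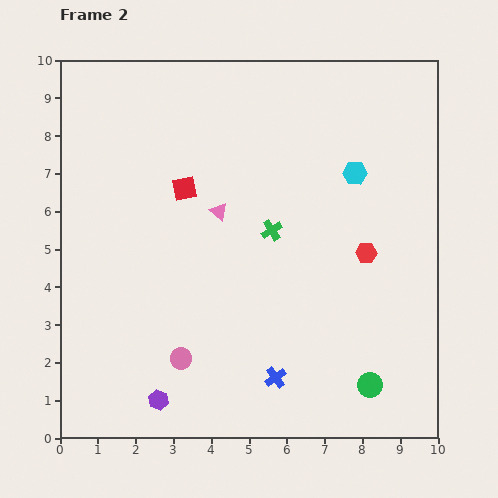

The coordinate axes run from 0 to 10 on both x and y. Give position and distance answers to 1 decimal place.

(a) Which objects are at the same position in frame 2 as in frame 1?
the pink triangle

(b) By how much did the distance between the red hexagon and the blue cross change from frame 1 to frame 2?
+3.2

Distance in frame 1: 0.9. Distance in frame 2: 4.1.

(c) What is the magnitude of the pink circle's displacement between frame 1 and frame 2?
1.8

The pink circle moved from (4.4, 0.7) to (3.2, 2.1), a distance of √(1.2² + 1.4²) ≈ 1.8.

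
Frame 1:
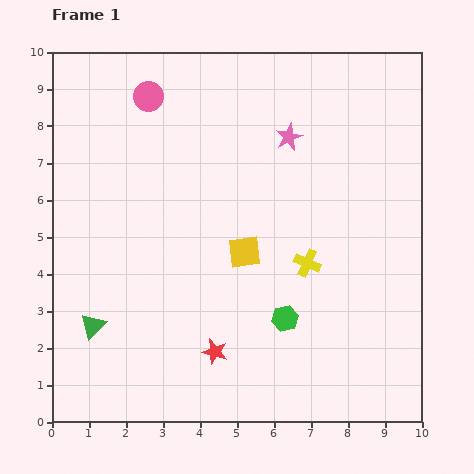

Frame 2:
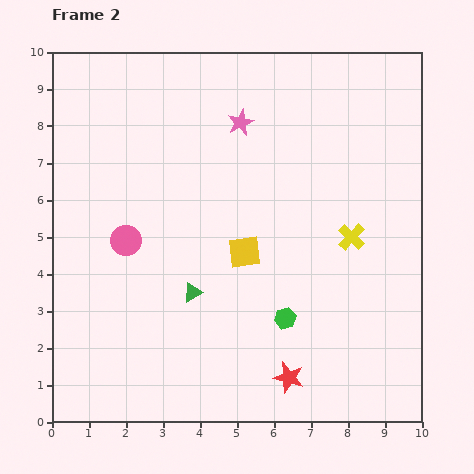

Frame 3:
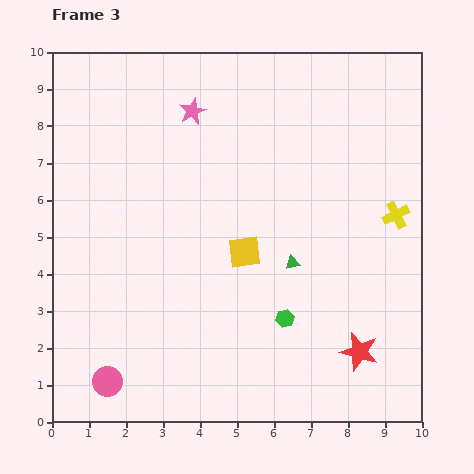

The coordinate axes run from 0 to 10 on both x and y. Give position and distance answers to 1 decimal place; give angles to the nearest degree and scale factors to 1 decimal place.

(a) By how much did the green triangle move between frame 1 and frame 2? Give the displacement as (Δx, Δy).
(2.7, 0.9)

The green triangle was at (1.1, 2.6) in frame 1 and (3.8, 3.5) in frame 2.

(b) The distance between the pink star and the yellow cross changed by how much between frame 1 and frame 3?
+2.8

Distance in frame 1: 3.4. Distance in frame 3: 6.2.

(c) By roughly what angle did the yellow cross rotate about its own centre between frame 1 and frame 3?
39° clockwise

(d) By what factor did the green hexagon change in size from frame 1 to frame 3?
0.7×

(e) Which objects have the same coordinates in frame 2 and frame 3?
the green hexagon, the yellow square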